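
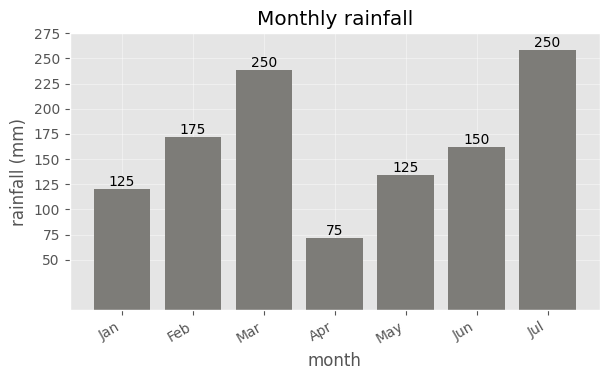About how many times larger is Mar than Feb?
≈ 1.43×

Mar ≈ 250, Feb ≈ 175; 250/175 ≈ 1.43.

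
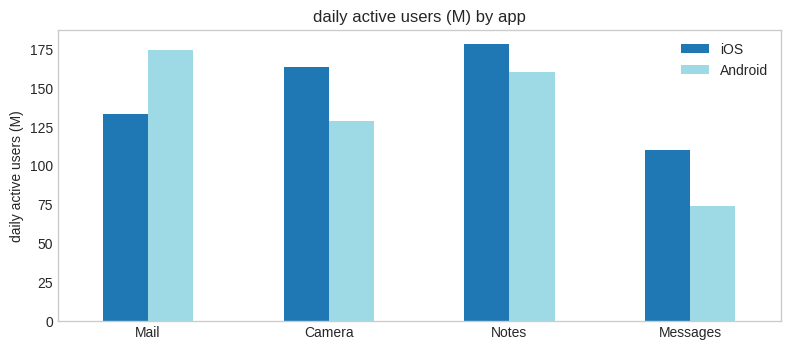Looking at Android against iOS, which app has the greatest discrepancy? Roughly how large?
Mail, ≈ 40 M

Mail: Android ≈ 180, iOS ≈ 140 → gap ≈ 40. Next-largest (Messages) is only ≈ 20.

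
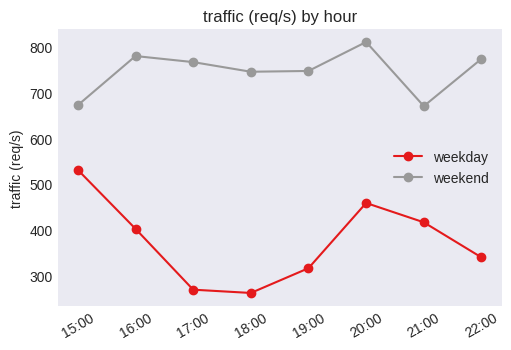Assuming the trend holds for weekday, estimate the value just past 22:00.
≈ 300

Last three: 450, 400, 350 → slope ≈ -50/step → next ≈ 300.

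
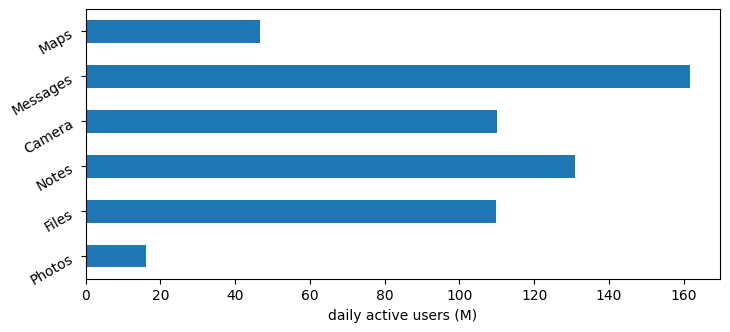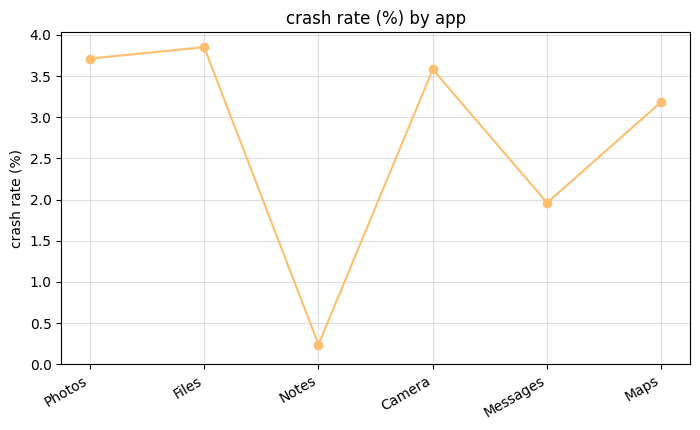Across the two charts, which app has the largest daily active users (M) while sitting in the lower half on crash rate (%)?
Messages

Chart 2 median crash rate (%) ≈ 3.5; below-median apps: Notes, Messages, Maps. Among those, Messages has the highest daily active users (M) (≈ 160).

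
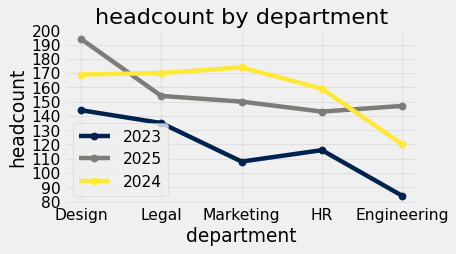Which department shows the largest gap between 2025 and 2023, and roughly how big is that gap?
Engineering, ≈ 70

Engineering: 2025 ≈ 150, 2023 ≈ 80 → gap ≈ 70. Next-largest (Design) is only ≈ 50.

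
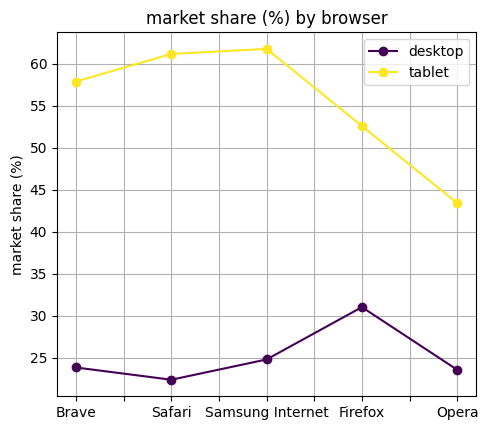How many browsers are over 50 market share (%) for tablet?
Above 50: Brave, Safari, Samsung Internet, Firefox.

4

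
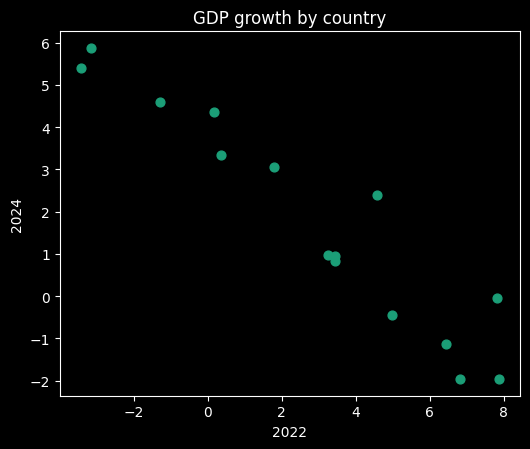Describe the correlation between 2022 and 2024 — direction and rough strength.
Points are negatively correlated; strong (|r| ≈ 0.9).

negative, strong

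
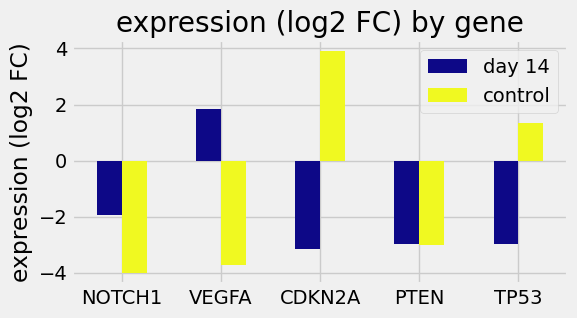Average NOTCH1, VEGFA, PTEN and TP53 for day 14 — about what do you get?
(-2 + 2 + -3 + -3) / 4 ≈ -2.

≈ -2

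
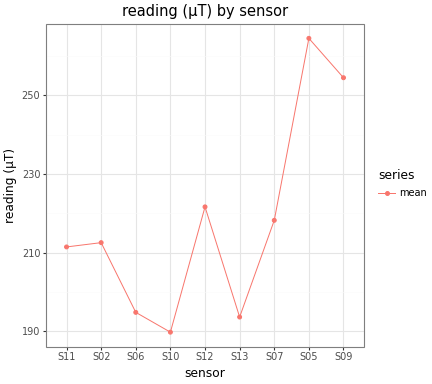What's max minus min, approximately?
Max S05 ≈ 260, min S10 ≈ 190; range ≈ 70.

≈ 70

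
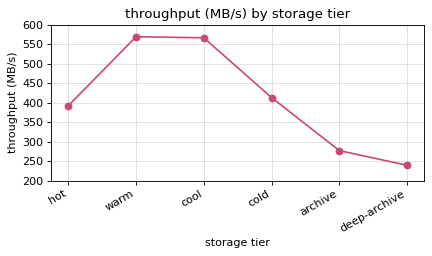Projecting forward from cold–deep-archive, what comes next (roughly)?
Last three: 400, 300, 250 → slope ≈ -75/step → next ≈ 175.

≈ 175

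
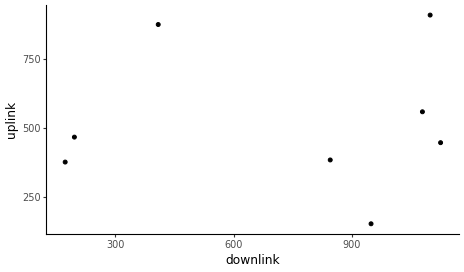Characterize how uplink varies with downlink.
Points are roughly uncorrelated; weak (|r| ≈ 0.0).

no clear correlation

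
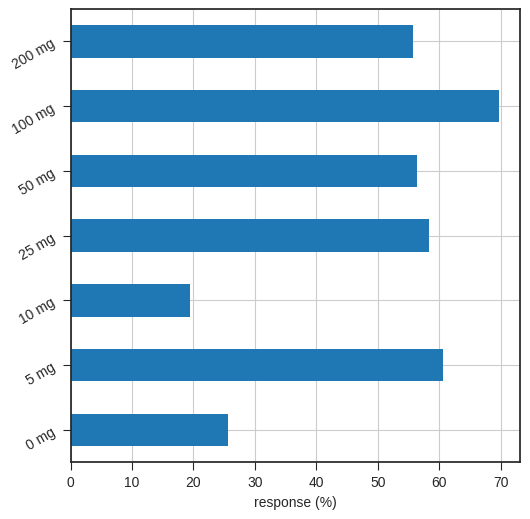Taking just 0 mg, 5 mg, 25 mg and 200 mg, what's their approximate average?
≈ 52

(30 + 60 + 60 + 60) / 4 ≈ 52.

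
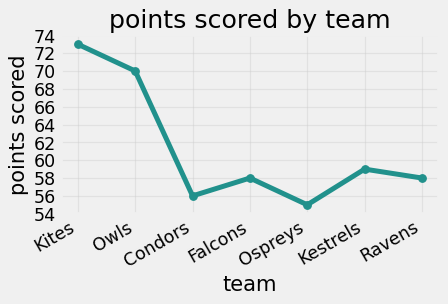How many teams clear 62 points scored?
2

Above 62: Kites, Owls.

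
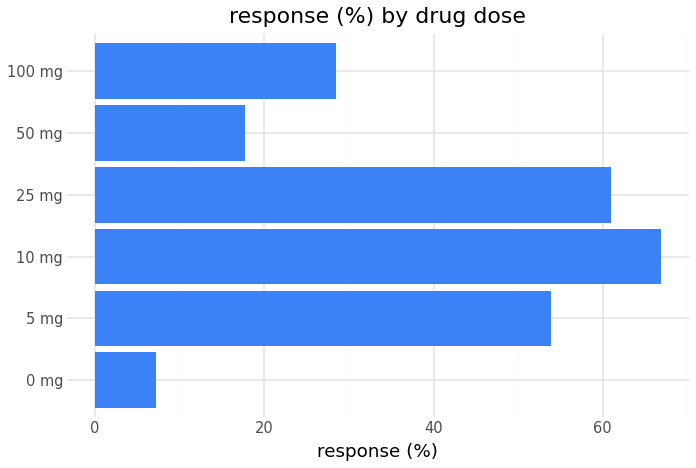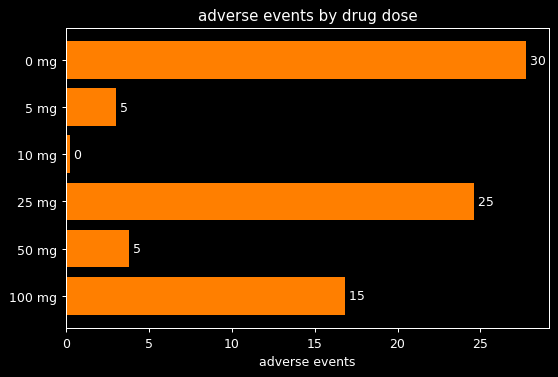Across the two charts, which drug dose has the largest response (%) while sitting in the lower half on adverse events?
10 mg

Chart 2 median adverse events ≈ 10; below-median drug doses: 5 mg, 10 mg, 50 mg. Among those, 10 mg has the highest response (%) (≈ 70).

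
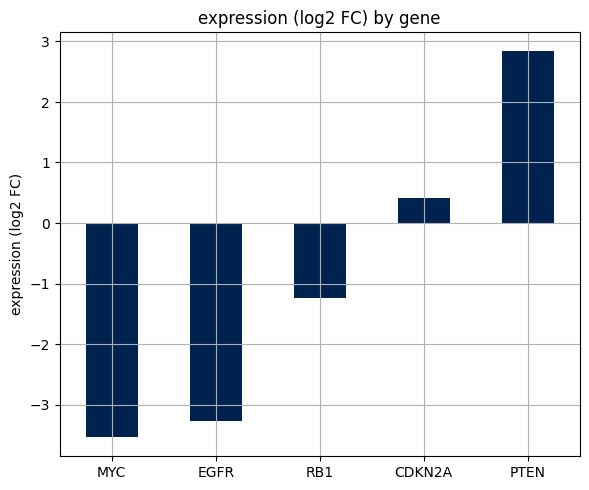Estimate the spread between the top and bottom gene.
≈ 7

Max PTEN ≈ 3, min MYC ≈ -4; range ≈ 7.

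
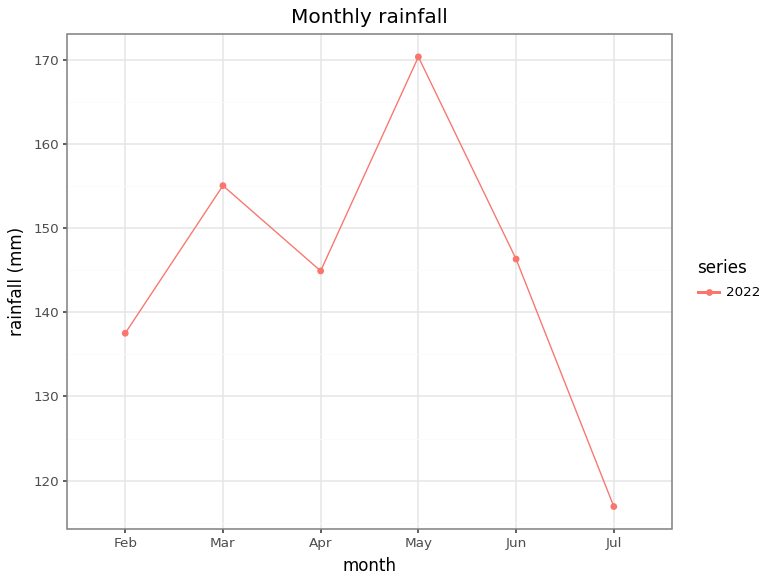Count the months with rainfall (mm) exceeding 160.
Above 160: May.

1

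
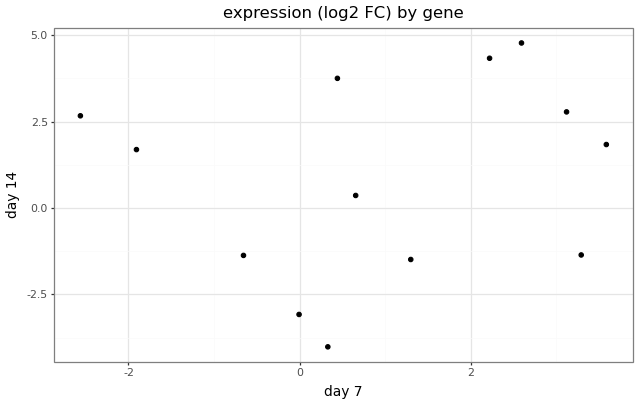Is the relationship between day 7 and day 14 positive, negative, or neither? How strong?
Points are roughly uncorrelated; weak (|r| ≈ 0.2).

no clear correlation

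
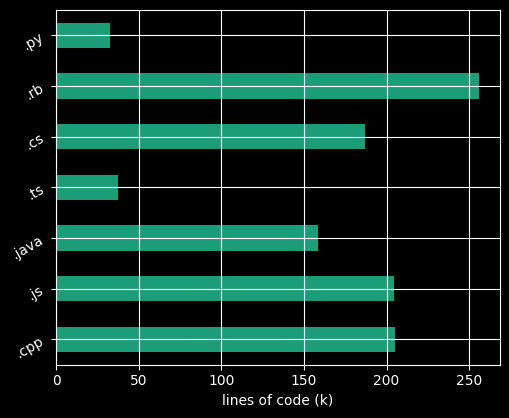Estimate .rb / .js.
.rb ≈ 250, .js ≈ 200; 250/200 ≈ 1.25.

≈ 1.25×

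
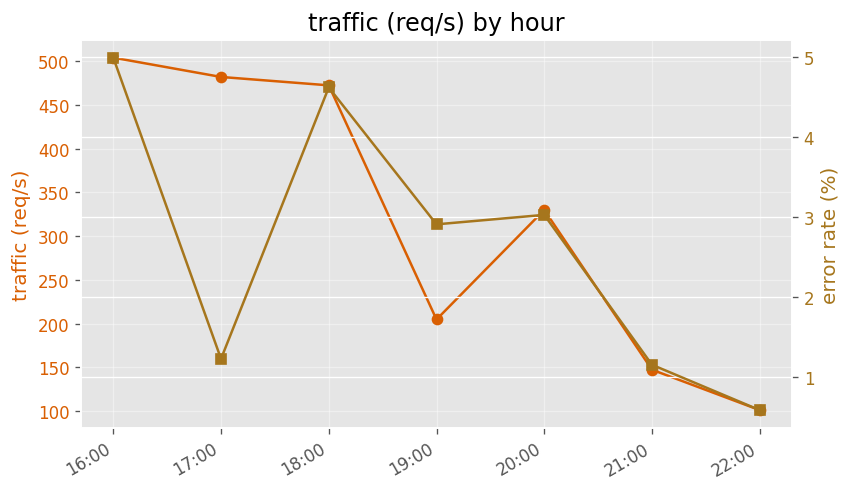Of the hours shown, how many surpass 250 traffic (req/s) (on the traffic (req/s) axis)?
Above 250: 16:00, 17:00, 18:00, 20:00.

4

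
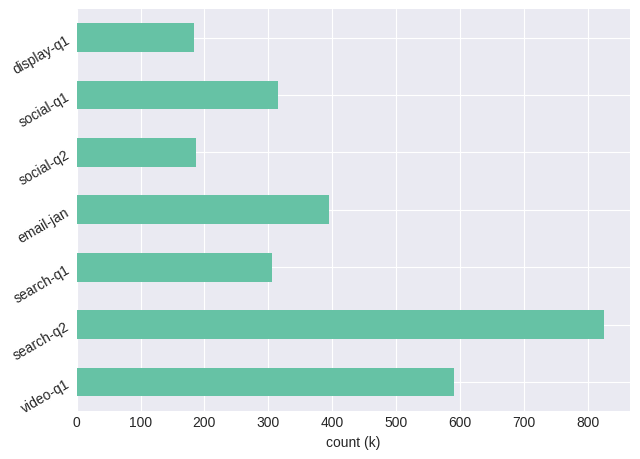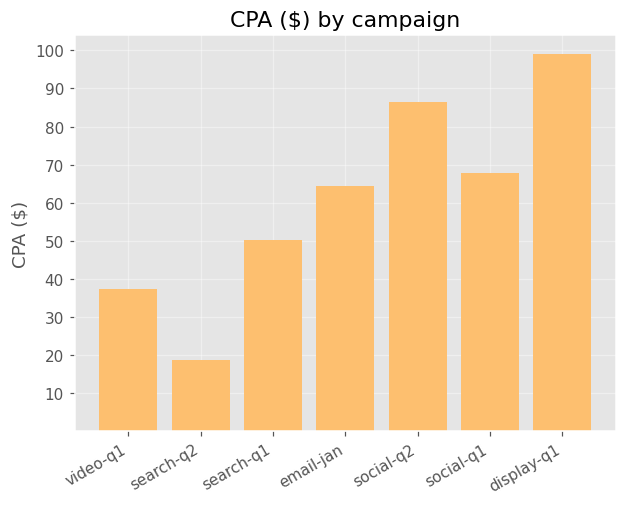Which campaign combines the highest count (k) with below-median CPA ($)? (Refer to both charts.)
search-q2

Chart 2 median CPA ($) ≈ 60; below-median campaigns: video-q1, search-q2, search-q1. Among those, search-q2 has the highest count (k) (≈ 800).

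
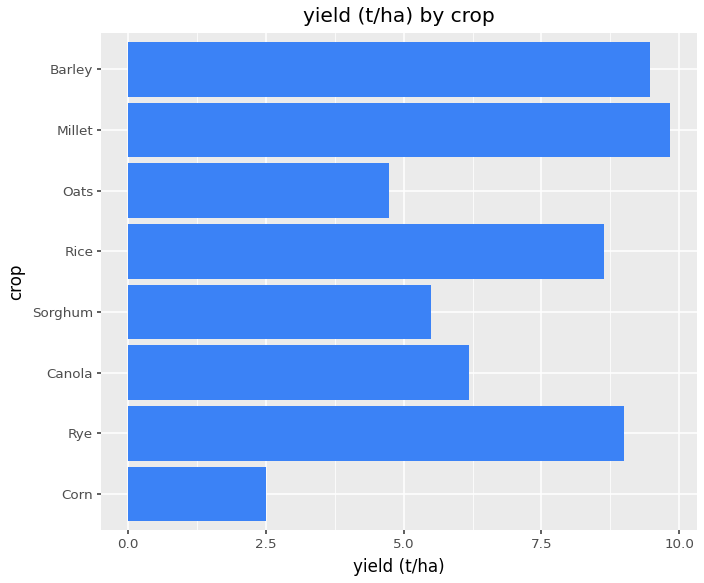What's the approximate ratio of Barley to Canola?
Barley ≈ 9, Canola ≈ 6; 9/6 ≈ 1.5.

≈ 1.5×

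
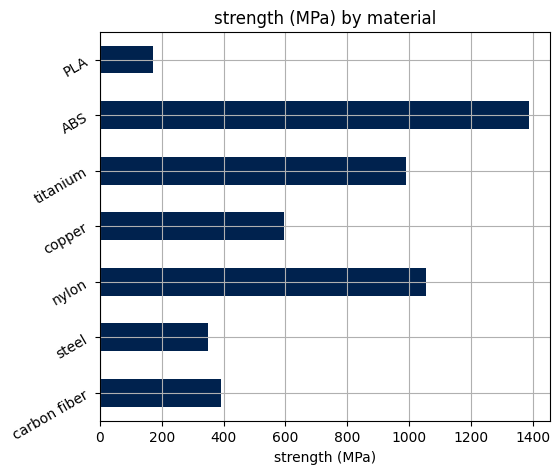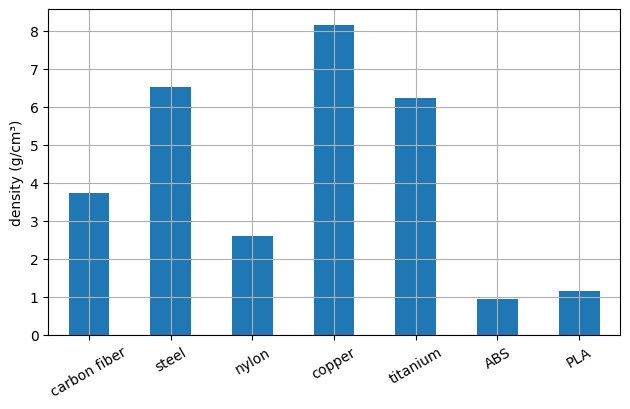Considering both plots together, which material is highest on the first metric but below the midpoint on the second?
ABS

Chart 2 median density (g/cm³) ≈ 4; below-median materials: nylon, ABS, PLA. Among those, ABS has the highest strength (MPa) (≈ 1400).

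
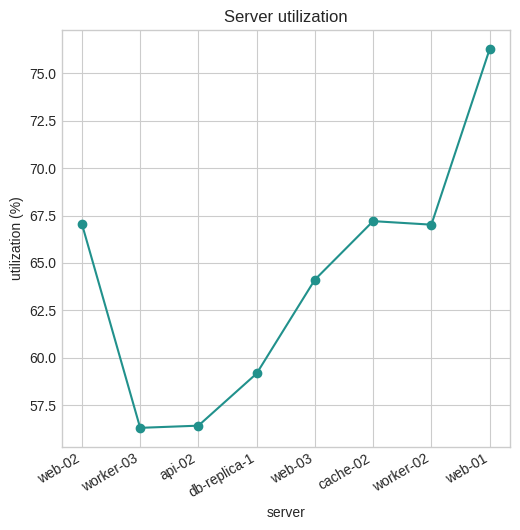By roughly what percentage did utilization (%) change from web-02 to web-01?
≈ +11.8%

web-02 ≈ 68, web-01 ≈ 76; (76 − 68) / 68 ≈ +11.8%.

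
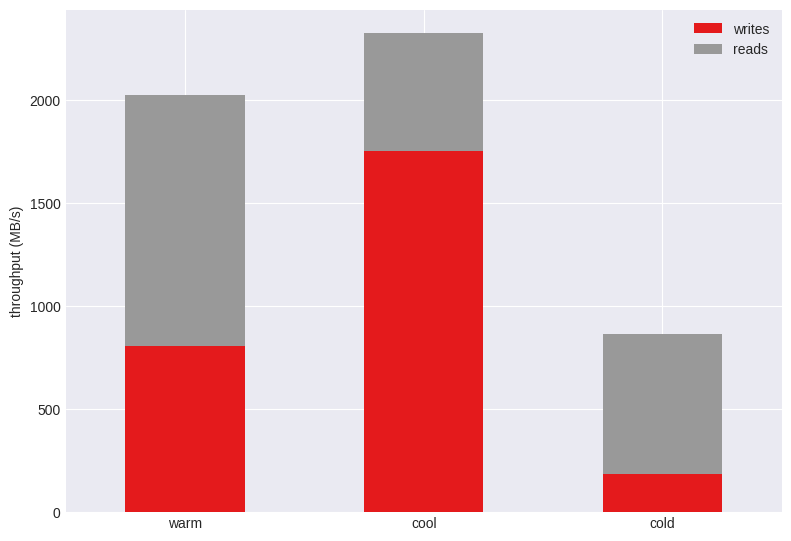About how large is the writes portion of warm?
≈ 800

writes top ≈ 800, bottom ≈ 0; segment ≈ 800.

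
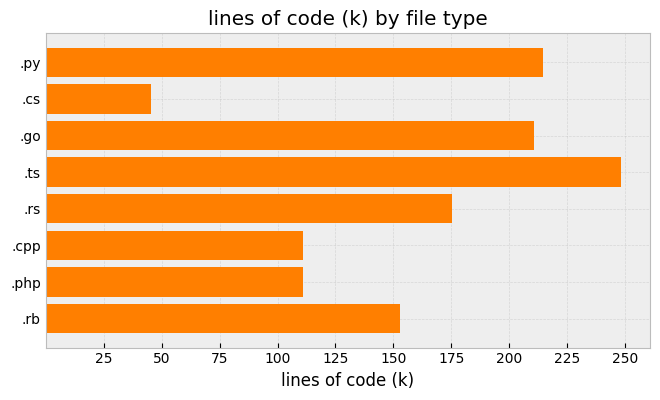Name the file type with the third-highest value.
Top 4: .ts ≈ 250, .py ≈ 225, .go ≈ 200, .rs ≈ 175.

.go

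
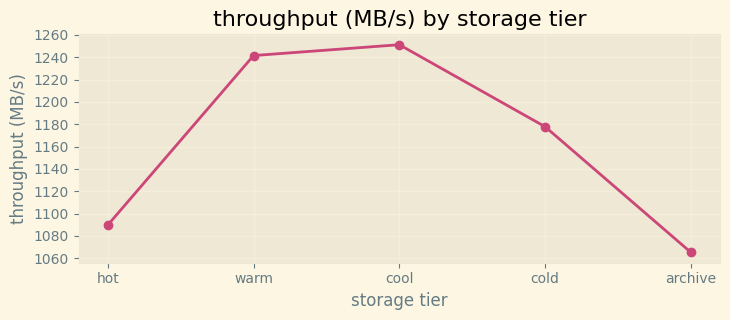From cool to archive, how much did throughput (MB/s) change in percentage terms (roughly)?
≈ -15.9%

cool ≈ 1260, archive ≈ 1060; (1060 − 1260) / 1260 ≈ -15.9%.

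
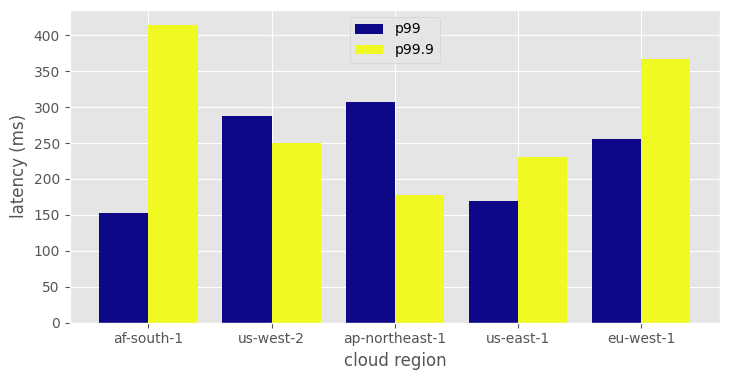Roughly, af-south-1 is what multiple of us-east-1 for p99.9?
af-south-1 ≈ 400, us-east-1 ≈ 250; 400/250 ≈ 1.6.

≈ 1.6×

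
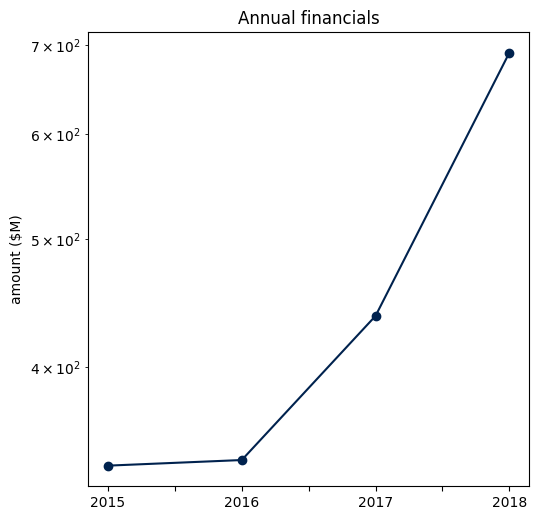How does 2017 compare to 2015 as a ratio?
2017 ≈ 450, 2015 ≈ 350; 450/350 ≈ 1.29.

≈ 1.29×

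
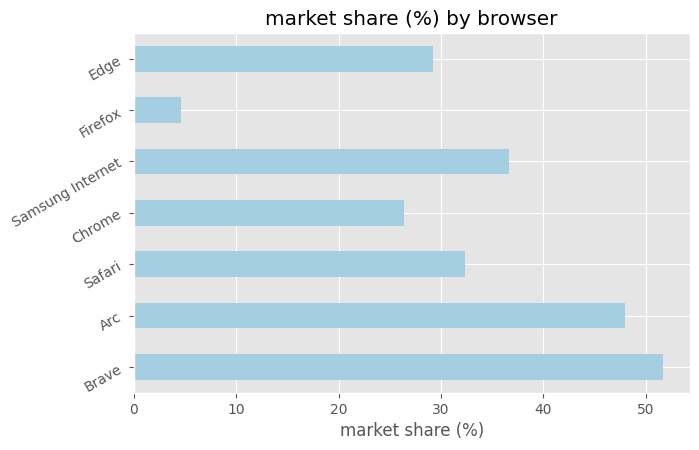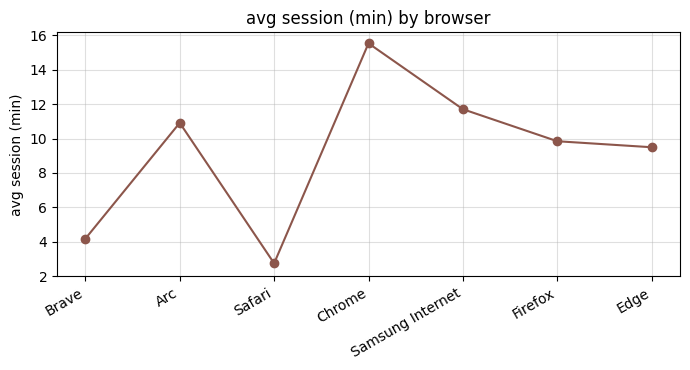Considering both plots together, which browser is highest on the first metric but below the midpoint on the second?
Chart 2 median avg session (min) ≈ 10; below-median browsers: Brave, Safari, Edge. Among those, Brave has the highest market share (%) (≈ 50).

Brave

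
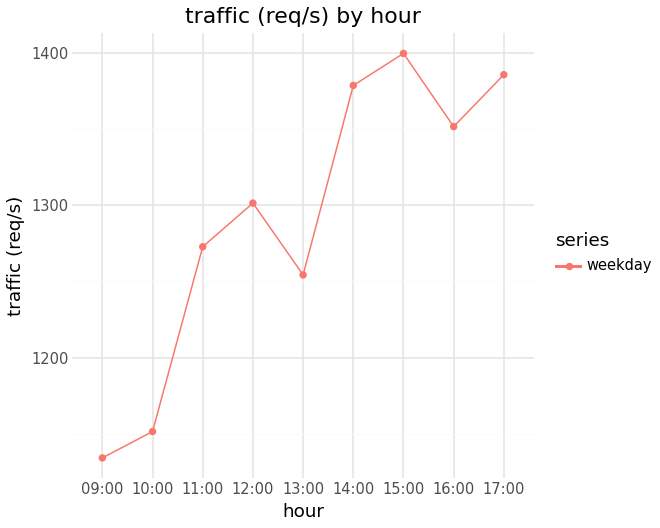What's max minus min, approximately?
Max 15:00 ≈ 1400, min 09:00 ≈ 1125; range ≈ 275.

≈ 275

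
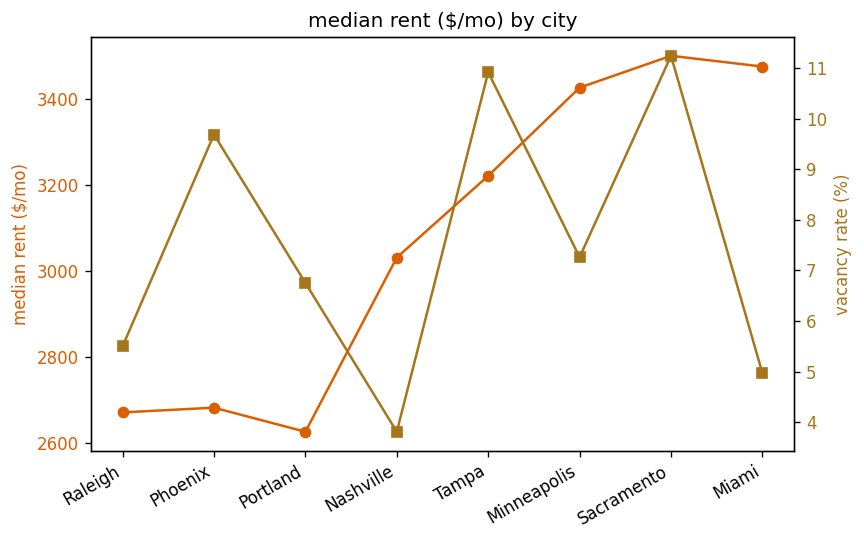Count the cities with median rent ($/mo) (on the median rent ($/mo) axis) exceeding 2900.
Above 2900: Nashville, Tampa, Minneapolis, Sacramento, Miami.

5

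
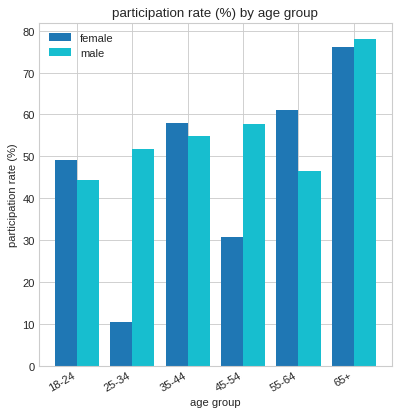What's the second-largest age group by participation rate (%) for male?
45-54

Top 3 for male: 65+ ≈ 80, 45-54 ≈ 60, 35-44 ≈ 50.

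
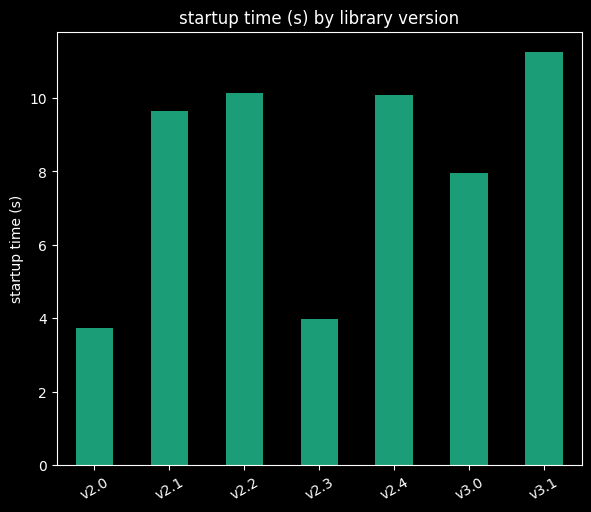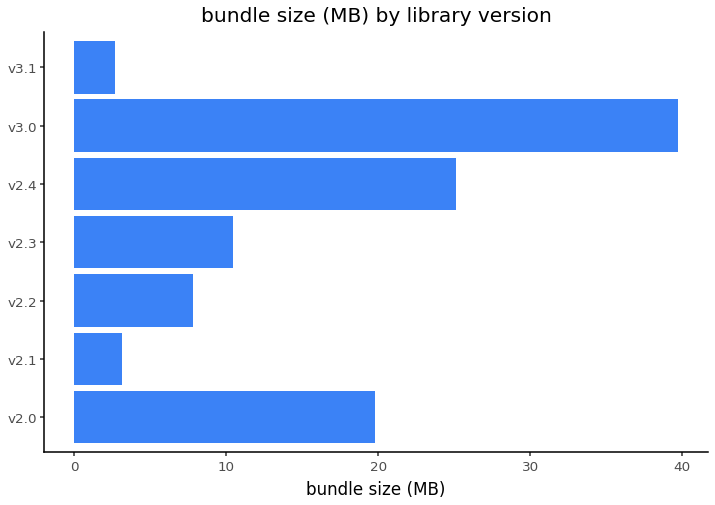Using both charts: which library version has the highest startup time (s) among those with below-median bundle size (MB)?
Chart 2 median bundle size (MB) ≈ 10; below-median library versions: v2.1, v2.2, v3.1. Among those, v3.1 has the highest startup time (s) (≈ 12).

v3.1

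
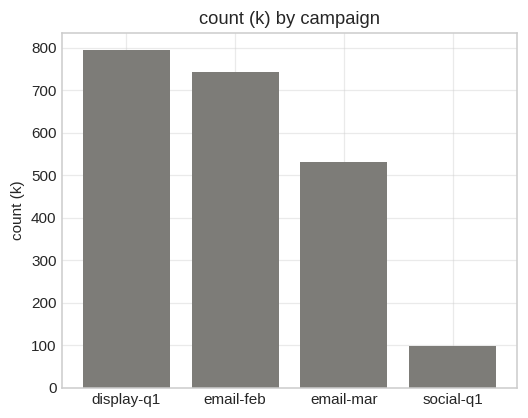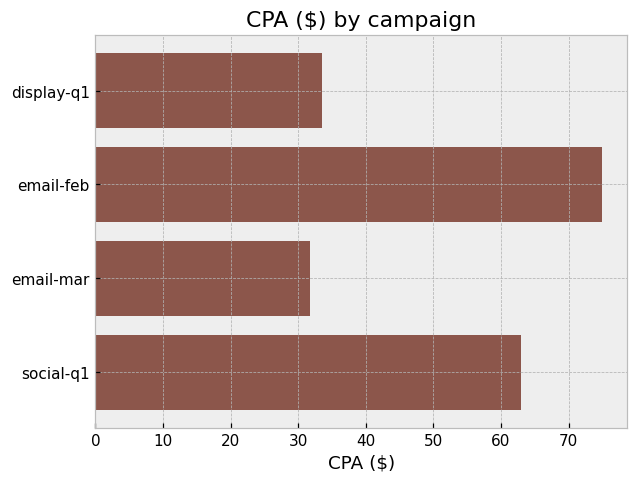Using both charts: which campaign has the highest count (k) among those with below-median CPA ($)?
Chart 2 median CPA ($) ≈ 50; below-median campaigns: display-q1, email-mar. Among those, display-q1 has the highest count (k) (≈ 800).

display-q1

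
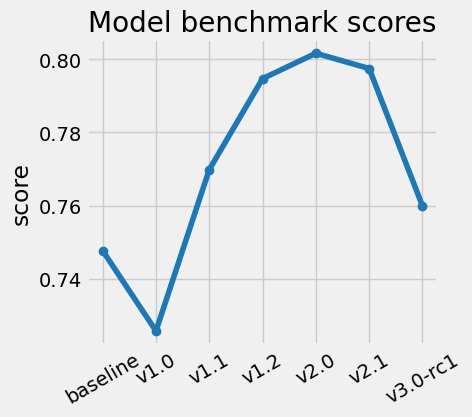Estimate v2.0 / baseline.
v2.0 ≈ 0.80, baseline ≈ 0.75; 0.80/0.75 ≈ 1.07.

≈ 1.07×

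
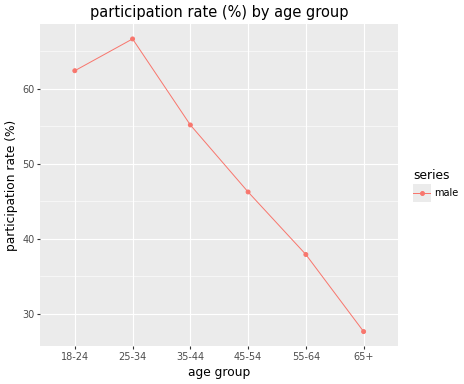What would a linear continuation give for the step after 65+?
≈ 22.5

Last three: 45, 40, 30 → slope ≈ -7.5/step → next ≈ 22.5.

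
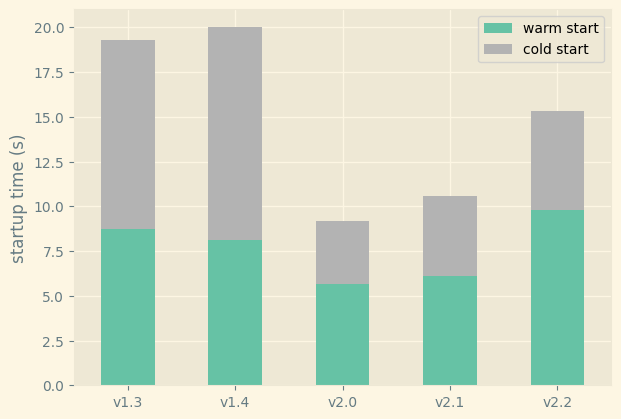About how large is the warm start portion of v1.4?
≈ 8

warm start top ≈ 8, bottom ≈ 0; segment ≈ 8.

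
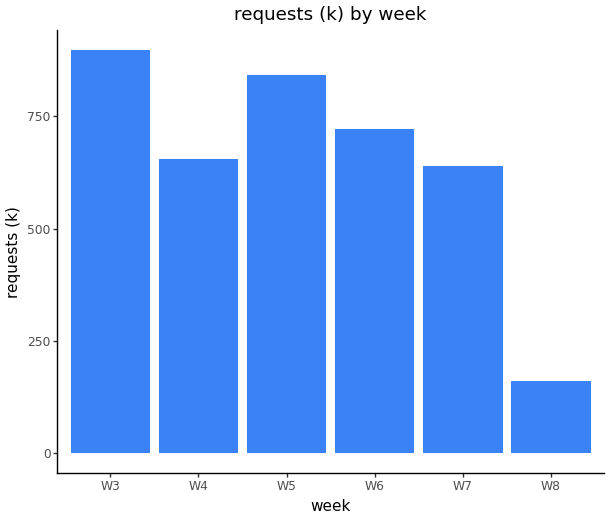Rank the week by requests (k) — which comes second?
Top 3: W3 ≈ 900, W5 ≈ 800, W6 ≈ 700.

W5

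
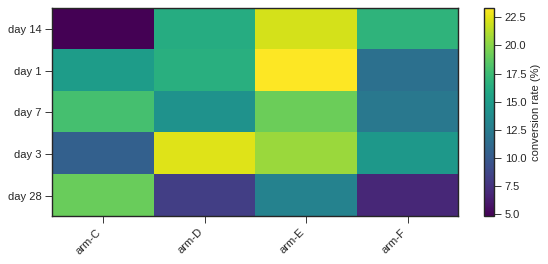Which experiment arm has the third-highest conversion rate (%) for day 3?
arm-F

Top 4 for day 3: arm-D ≈ 22, arm-E ≈ 20, arm-F ≈ 14, arm-C ≈ 10.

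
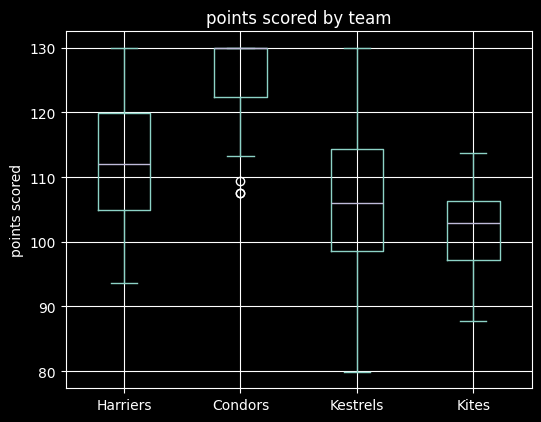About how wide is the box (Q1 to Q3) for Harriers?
≈ 15

Q3 ≈ 120, Q1 ≈ 105; IQR ≈ 15.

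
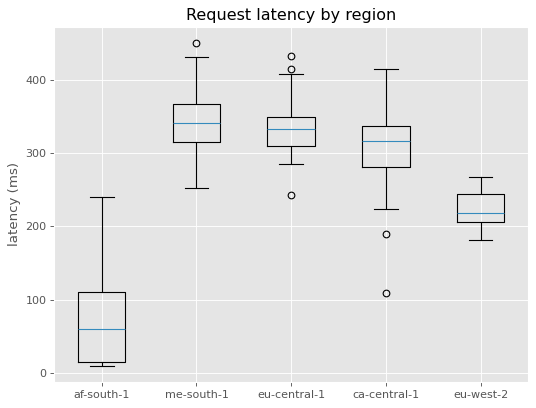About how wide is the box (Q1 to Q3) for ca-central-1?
≈ 50

Q3 ≈ 350, Q1 ≈ 300; IQR ≈ 50.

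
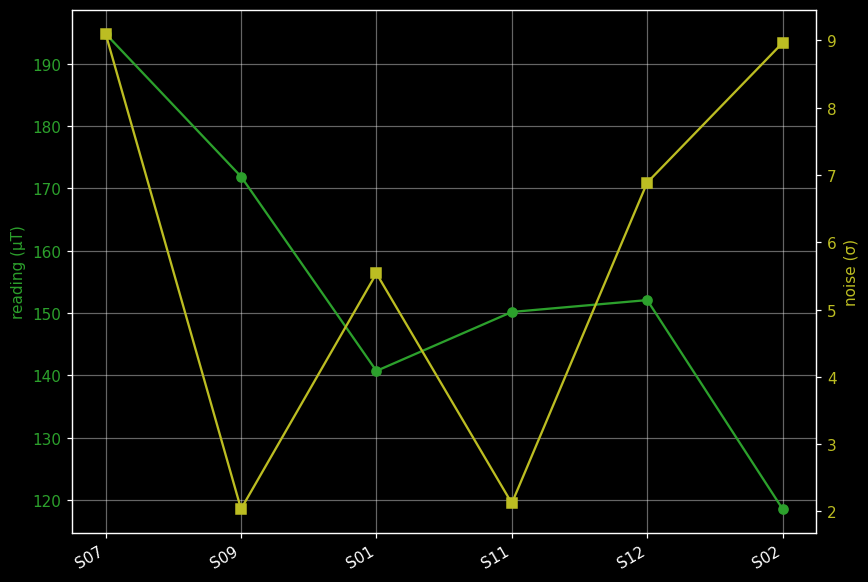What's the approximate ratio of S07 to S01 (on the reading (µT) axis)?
S07 ≈ 190, S01 ≈ 140; 190/140 ≈ 1.36.

≈ 1.36×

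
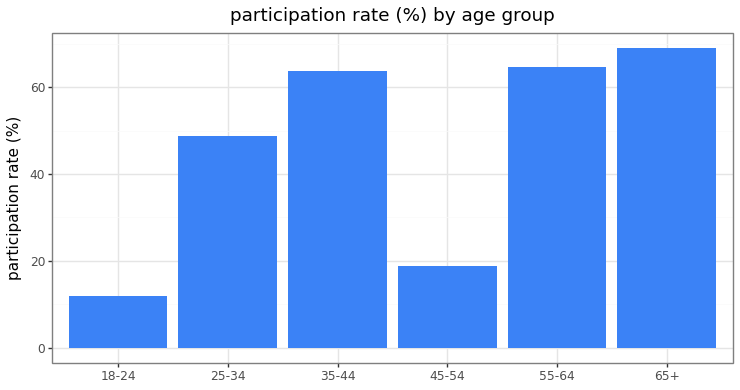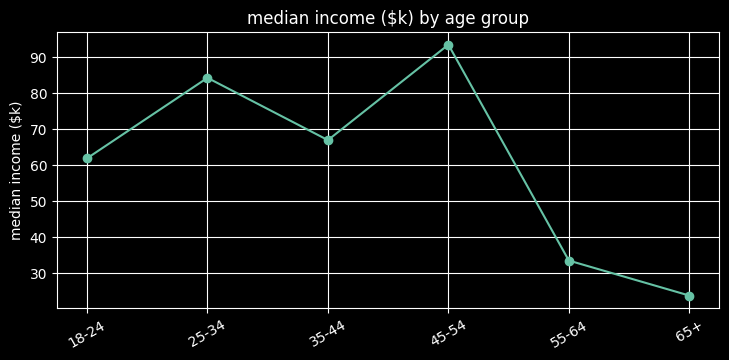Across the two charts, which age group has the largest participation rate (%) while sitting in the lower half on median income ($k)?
Chart 2 median median income ($k) ≈ 60; below-median age groups: 18-24, 55-64, 65+. Among those, 65+ has the highest participation rate (%) (≈ 70).

65+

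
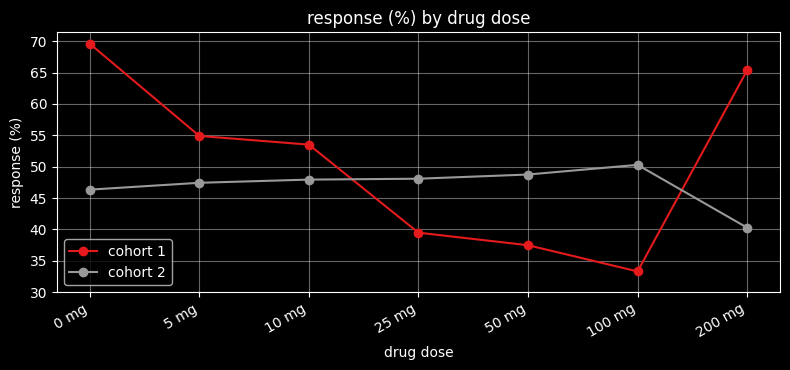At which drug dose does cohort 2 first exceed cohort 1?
10 mg: cohort 2 ≈ 50 vs cohort 1 ≈ 55 (not yet); 25 mg: cohort 2 ≈ 50 vs cohort 1 ≈ 40 (first crossover).

25 mg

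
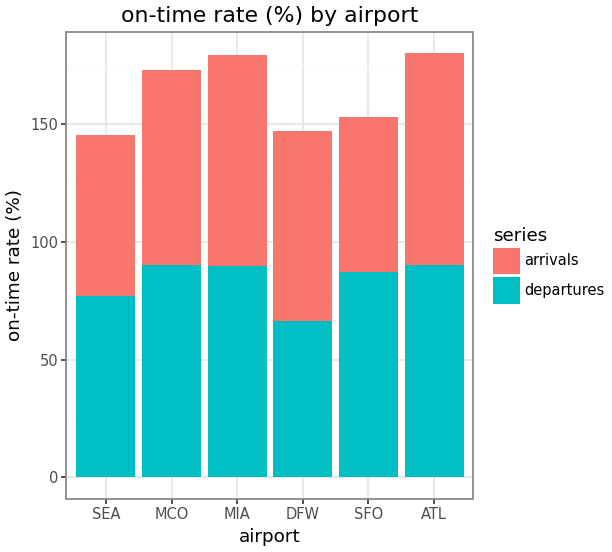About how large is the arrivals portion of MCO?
≈ 80

arrivals top ≈ 180, bottom ≈ 100; segment ≈ 80.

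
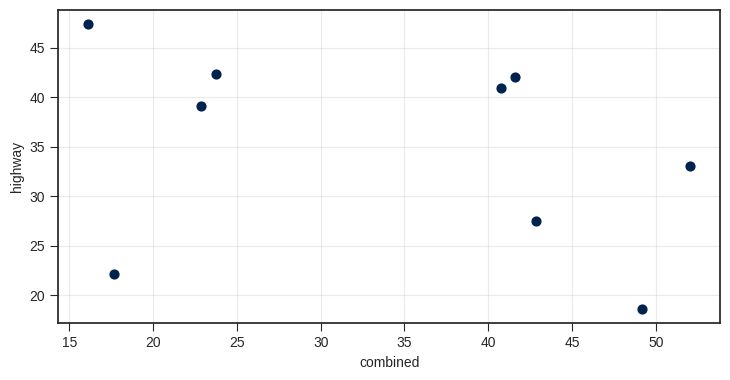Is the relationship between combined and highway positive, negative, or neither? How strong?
negative, weak

Points are negatively correlated; weak (|r| ≈ 0.3).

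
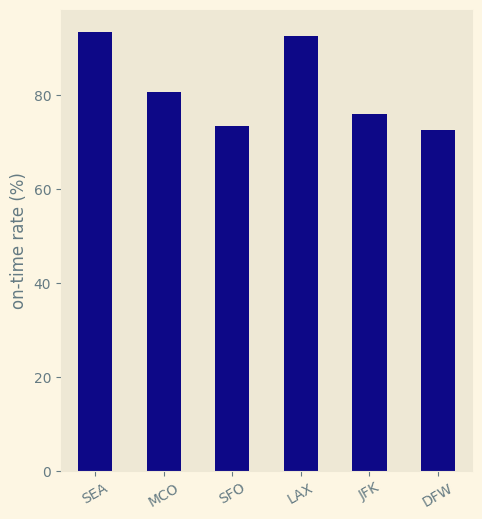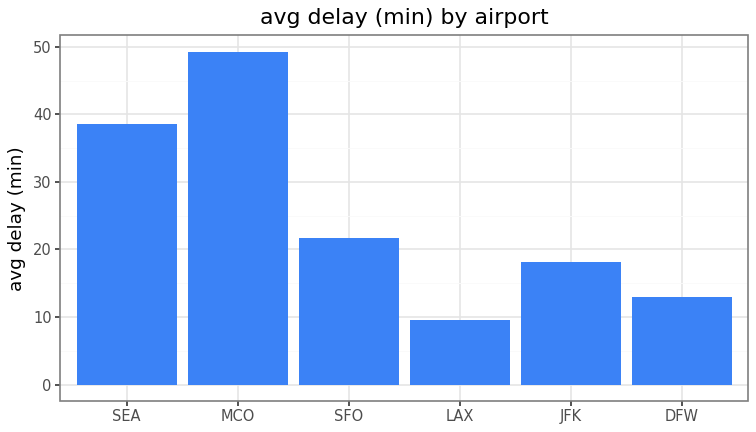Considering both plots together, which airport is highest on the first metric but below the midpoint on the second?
LAX

Chart 2 median avg delay (min) ≈ 20; below-median airports: LAX, JFK, DFW. Among those, LAX has the highest on-time rate (%) (≈ 90).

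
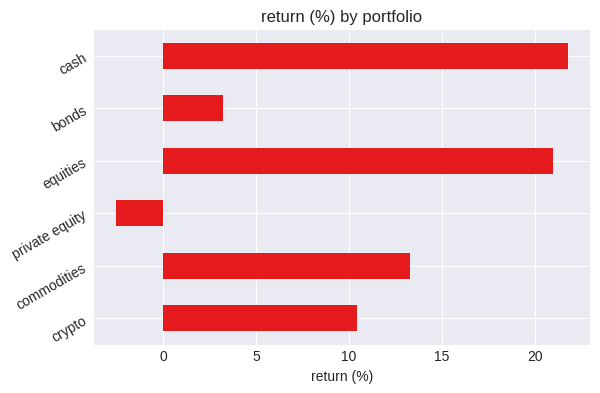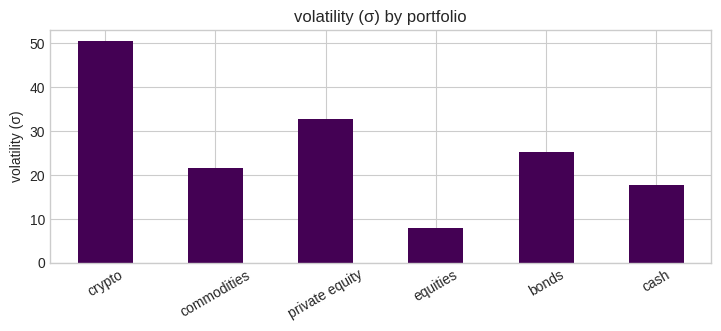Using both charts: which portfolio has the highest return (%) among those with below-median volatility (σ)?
cash

Chart 2 median volatility (σ) ≈ 25; below-median portfolios: commodities, equities, cash. Among those, cash has the highest return (%) (≈ 22).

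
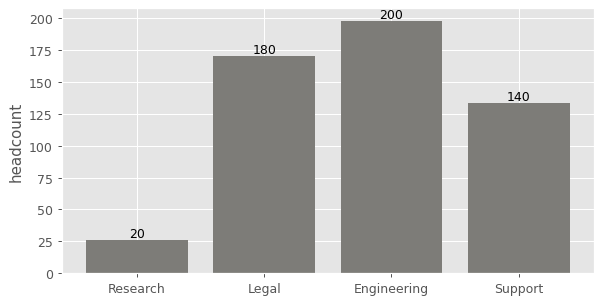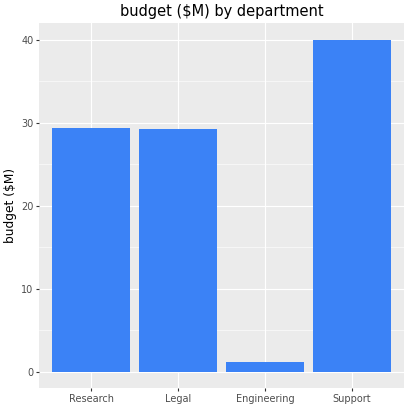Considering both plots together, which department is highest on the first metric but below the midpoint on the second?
Chart 2 median budget ($M) ≈ 30; below-median departments: Legal, Engineering. Among those, Engineering has the highest headcount (≈ 200).

Engineering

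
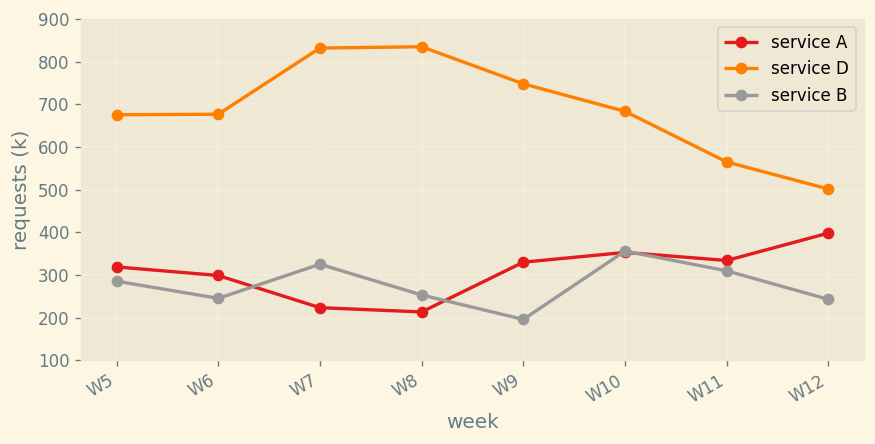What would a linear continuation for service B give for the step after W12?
≈ 100

Last three: 400, 300, 200 → slope ≈ -100/step → next ≈ 100.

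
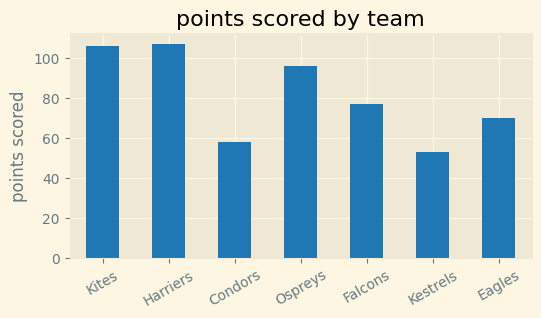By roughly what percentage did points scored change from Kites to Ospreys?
≈ -9.1%

Kites ≈ 110, Ospreys ≈ 100; (100 − 110) / 110 ≈ -9.1%.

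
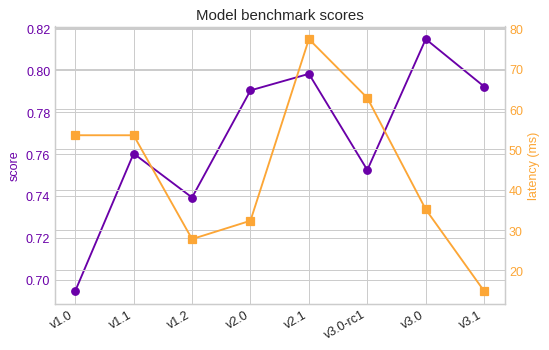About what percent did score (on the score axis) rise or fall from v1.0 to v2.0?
≈ +14.3%

v1.0 ≈ 0.70, v2.0 ≈ 0.80; (0.80 − 0.70) / 0.70 ≈ +14.3%.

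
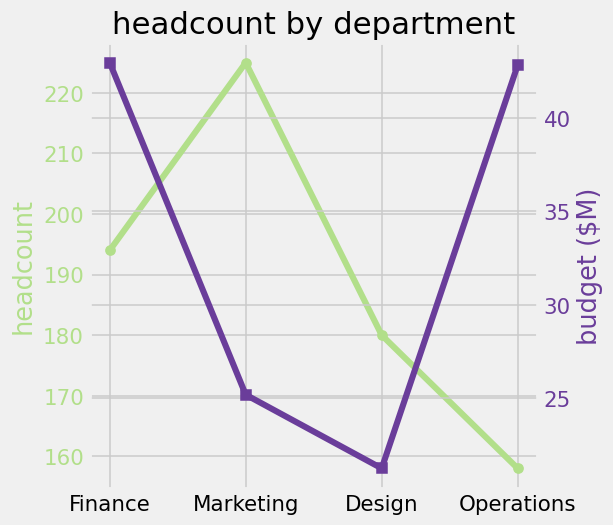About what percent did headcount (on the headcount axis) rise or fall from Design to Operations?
Design ≈ 180, Operations ≈ 160; (160 − 180) / 180 ≈ -11.1%.

≈ -11.1%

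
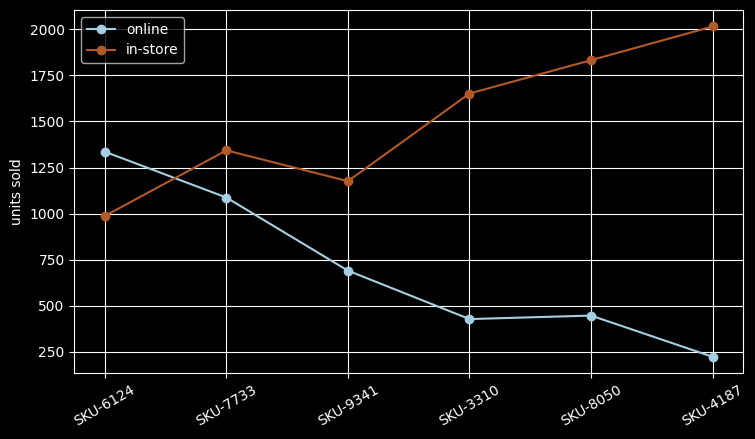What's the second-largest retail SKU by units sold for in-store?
Top 3 for in-store: SKU-4187 ≈ 2000, SKU-8050 ≈ 1800, SKU-3310 ≈ 1600.

SKU-8050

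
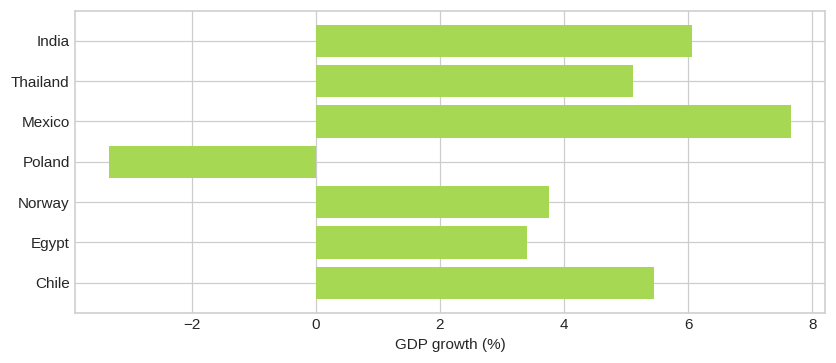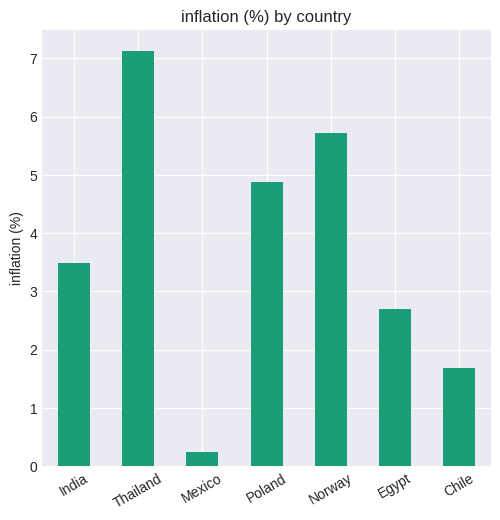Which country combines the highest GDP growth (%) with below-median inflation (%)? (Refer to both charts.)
Mexico

Chart 2 median inflation (%) ≈ 3; below-median countries: Mexico, Egypt, Chile. Among those, Mexico has the highest GDP growth (%) (≈ 8).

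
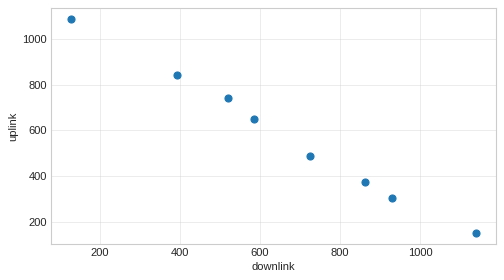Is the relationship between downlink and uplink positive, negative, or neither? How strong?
Points are negatively correlated; strong (|r| ≈ 1.0).

negative, strong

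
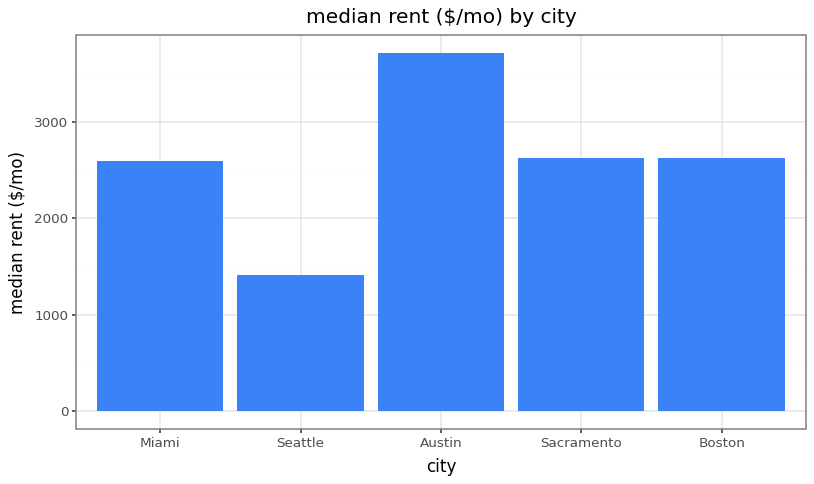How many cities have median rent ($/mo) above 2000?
4

Above 2000: Miami, Austin, Sacramento, Boston.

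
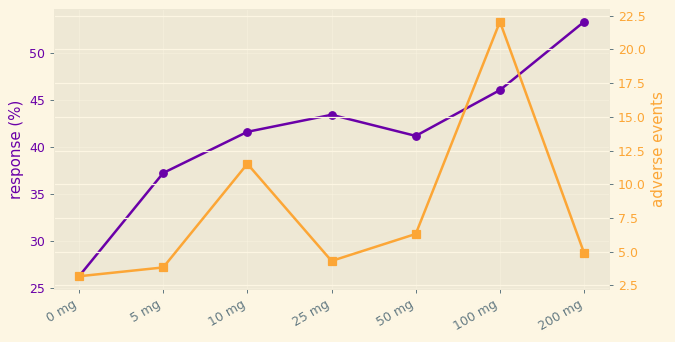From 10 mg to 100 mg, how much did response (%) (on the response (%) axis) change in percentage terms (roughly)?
10 mg ≈ 40, 100 mg ≈ 45; (45 − 40) / 40 ≈ +12.5%.

≈ +12.5%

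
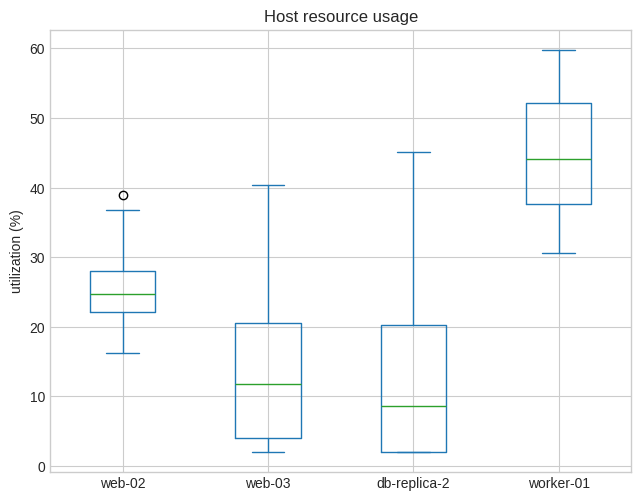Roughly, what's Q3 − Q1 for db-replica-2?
≈ 20

Q3 ≈ 20, Q1 ≈ 0; IQR ≈ 20.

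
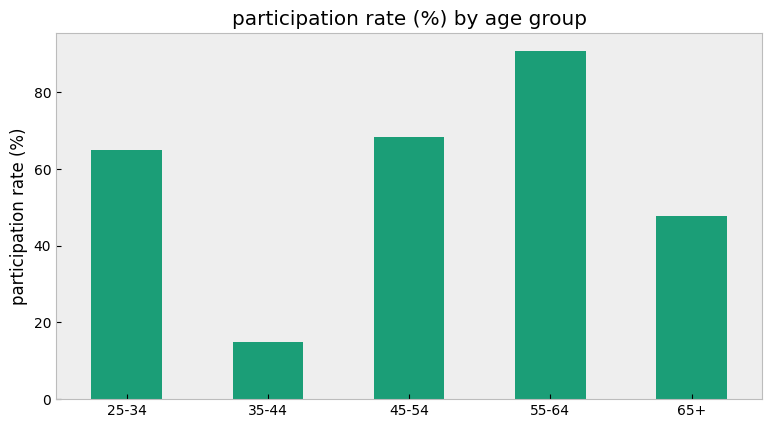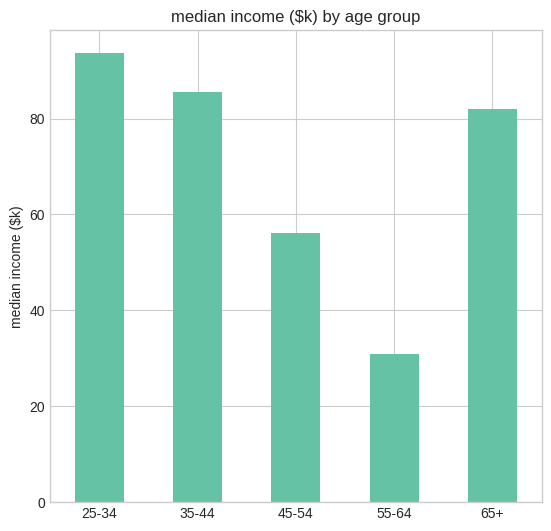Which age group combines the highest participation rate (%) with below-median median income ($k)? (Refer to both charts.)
55-64

Chart 2 median median income ($k) ≈ 80; below-median age groups: 45-54, 55-64. Among those, 55-64 has the highest participation rate (%) (≈ 90).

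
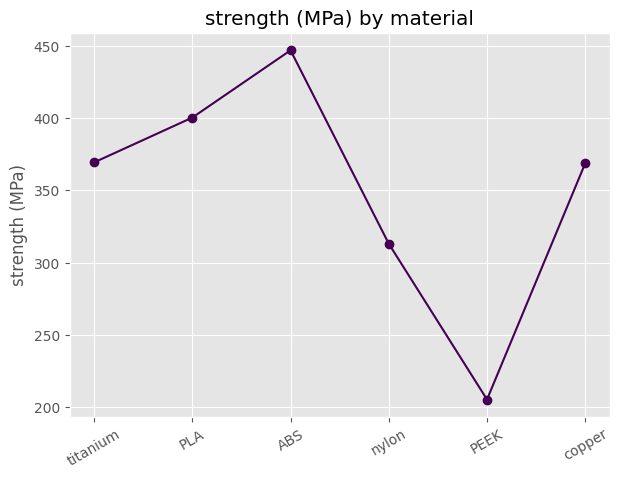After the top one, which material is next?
Top 3: ABS ≈ 450, PLA ≈ 400, titanium ≈ 375.

PLA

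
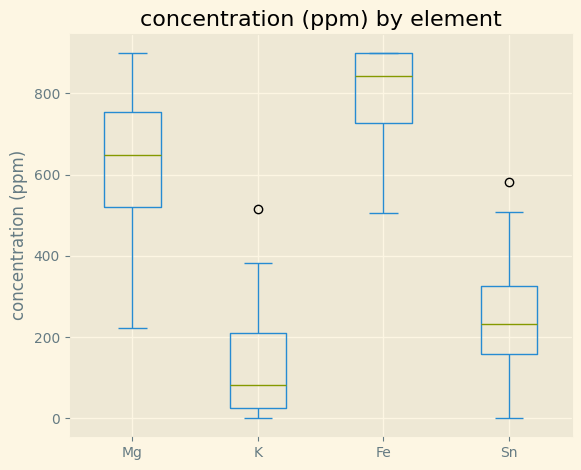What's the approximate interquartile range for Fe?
≈ 200

Q3 ≈ 900, Q1 ≈ 700; IQR ≈ 200.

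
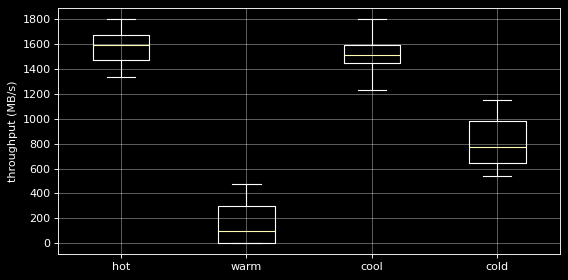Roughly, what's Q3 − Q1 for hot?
Q3 ≈ 1600, Q1 ≈ 1400; IQR ≈ 200.

≈ 200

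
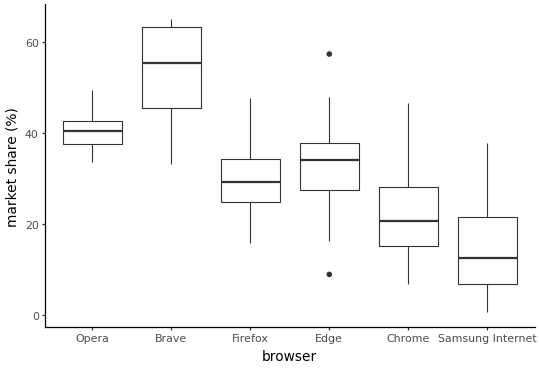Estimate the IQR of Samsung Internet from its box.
Q3 ≈ 20, Q1 ≈ 5; IQR ≈ 15.

≈ 15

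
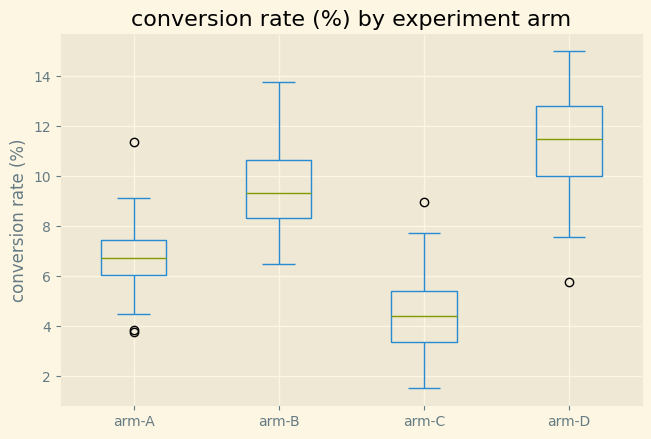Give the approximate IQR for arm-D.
≈ 3

Q3 ≈ 13, Q1 ≈ 10; IQR ≈ 3.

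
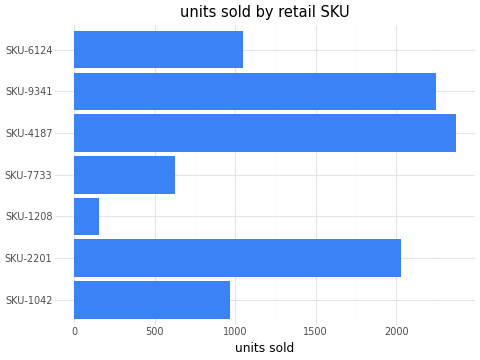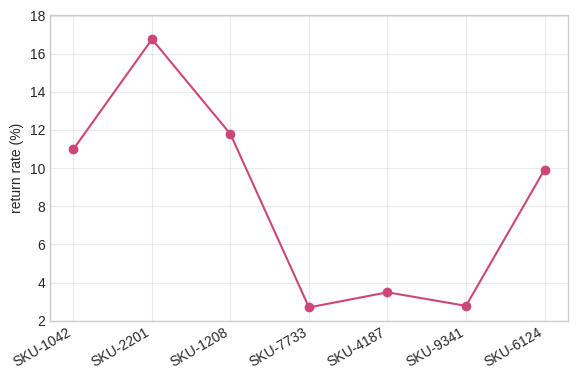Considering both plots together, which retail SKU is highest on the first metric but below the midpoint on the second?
Chart 2 median return rate (%) ≈ 10; below-median retail SKUs: SKU-7733, SKU-4187, SKU-9341. Among those, SKU-4187 has the highest units sold (≈ 2500).

SKU-4187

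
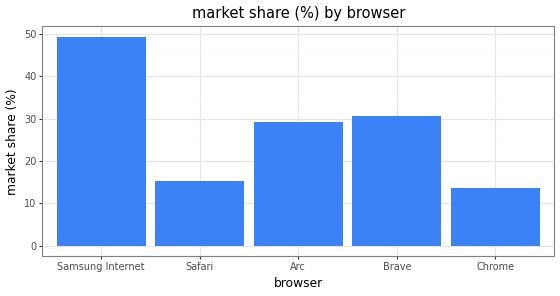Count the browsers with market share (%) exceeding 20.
Above 20: Samsung Internet, Arc, Brave.

3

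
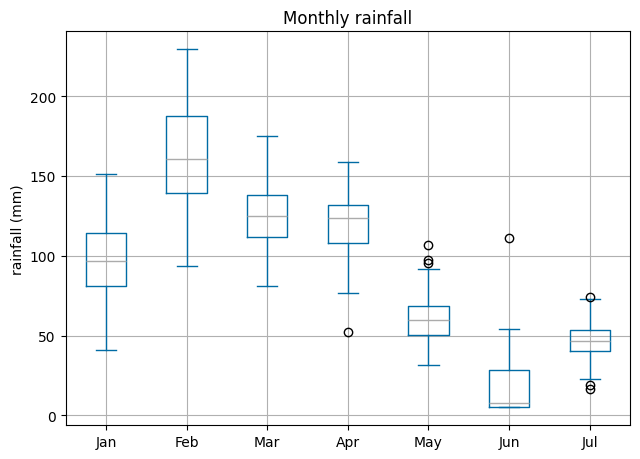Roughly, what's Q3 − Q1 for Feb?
Q3 ≈ 180, Q1 ≈ 140; IQR ≈ 40.

≈ 40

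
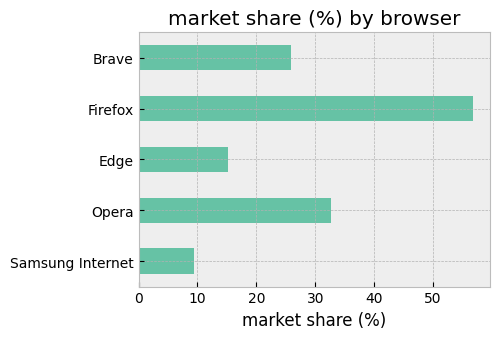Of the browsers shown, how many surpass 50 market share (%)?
1

Above 50: Firefox.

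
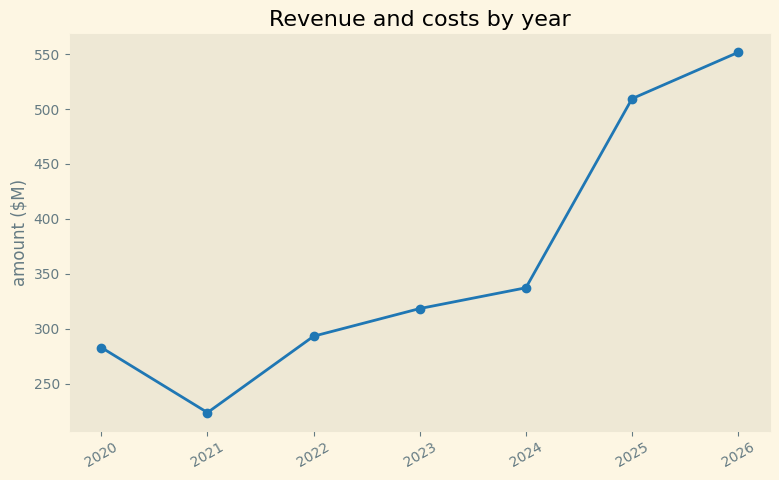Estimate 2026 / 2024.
2026 ≈ 550, 2024 ≈ 350; 550/350 ≈ 1.57.

≈ 1.57×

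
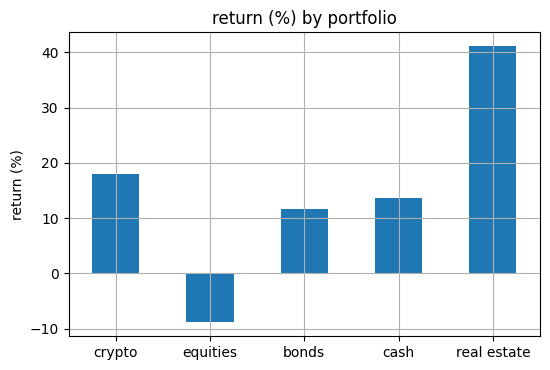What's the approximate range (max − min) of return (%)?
Max real estate ≈ 40, min equities ≈ -10; range ≈ 50.

≈ 50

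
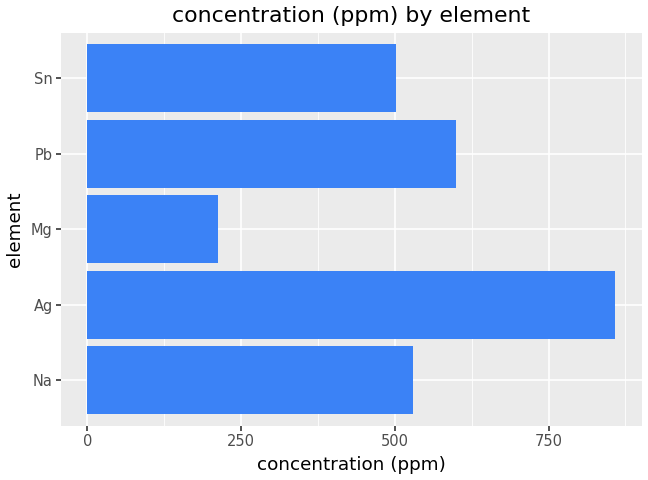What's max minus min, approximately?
≈ 700

Max Ag ≈ 900, min Mg ≈ 200; range ≈ 700.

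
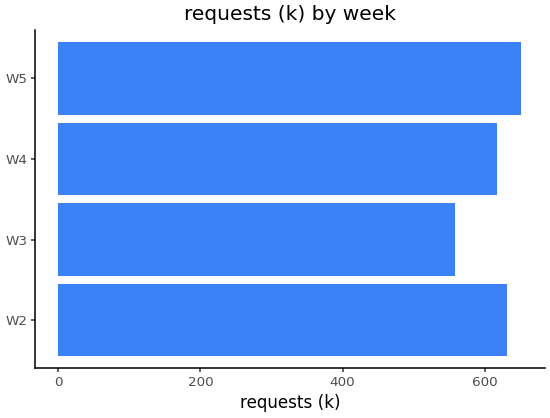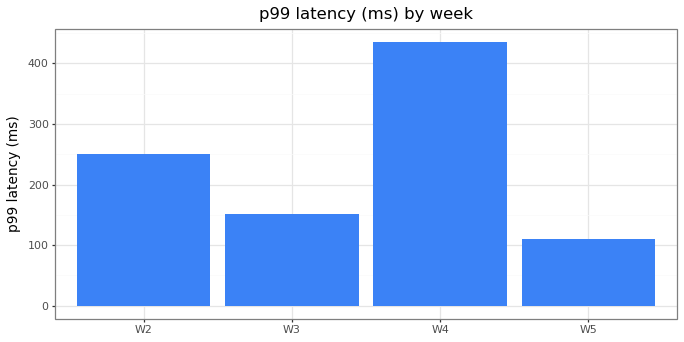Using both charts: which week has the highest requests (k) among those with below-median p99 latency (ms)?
Chart 2 median p99 latency (ms) ≈ 200; below-median weeks: W3, W5. Among those, W5 has the highest requests (k) (≈ 700).

W5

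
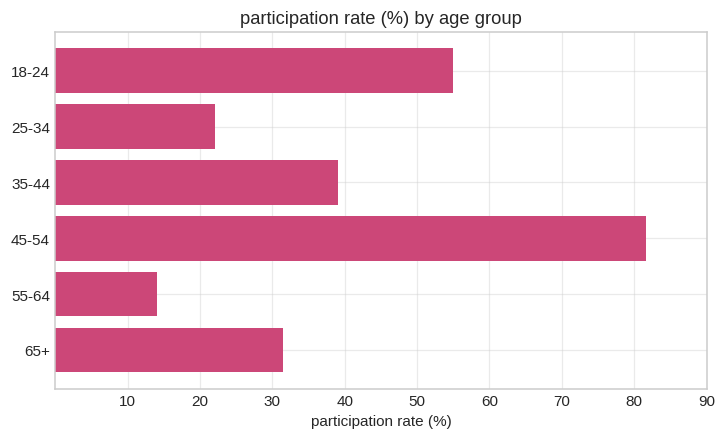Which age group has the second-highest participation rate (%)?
18-24

Top 3: 45-54 ≈ 80, 18-24 ≈ 50, 35-44 ≈ 40.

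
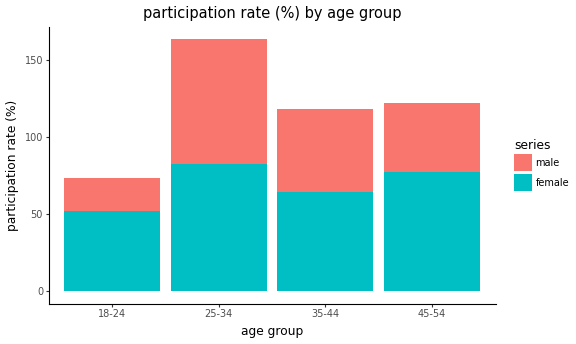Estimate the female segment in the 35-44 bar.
≈ 60

female top ≈ 60, bottom ≈ 0; segment ≈ 60.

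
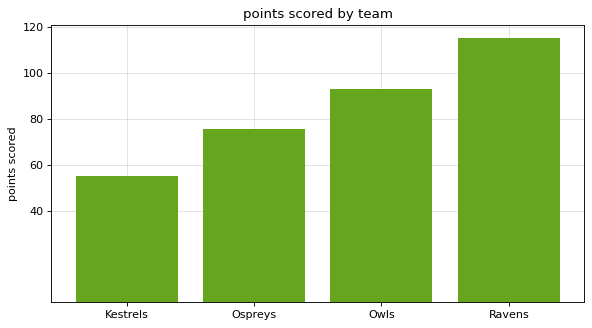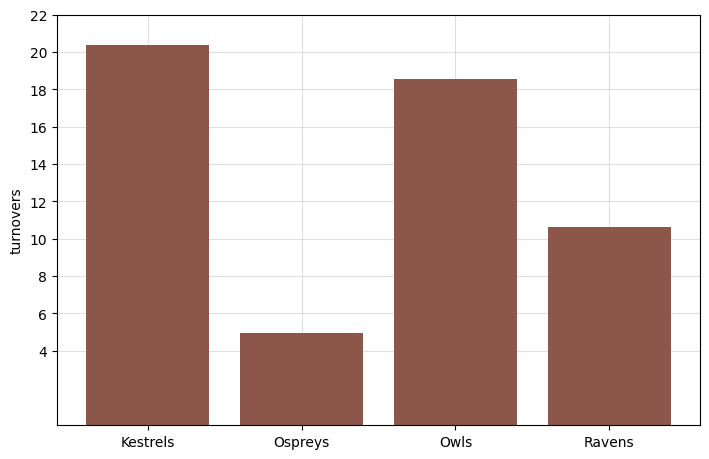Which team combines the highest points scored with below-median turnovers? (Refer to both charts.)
Ravens

Chart 2 median turnovers ≈ 14; below-median teams: Ospreys, Ravens. Among those, Ravens has the highest points scored (≈ 120).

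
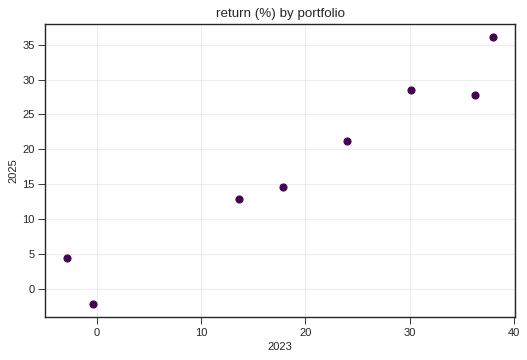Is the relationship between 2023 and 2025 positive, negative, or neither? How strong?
positive, strong

Points are positively correlated; strong (|r| ≈ 1.0).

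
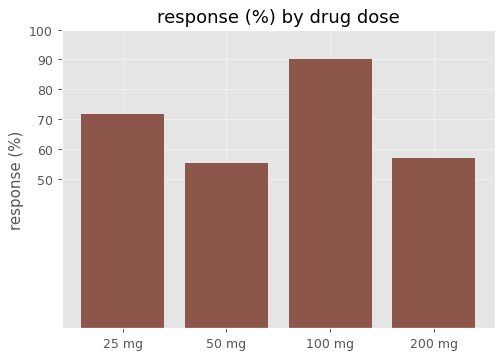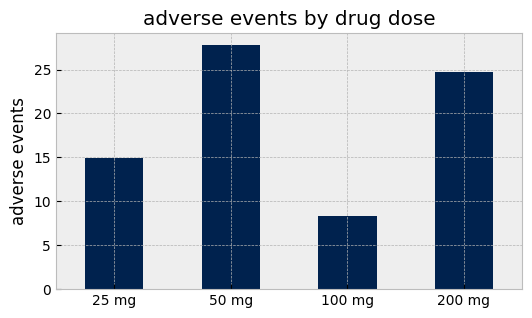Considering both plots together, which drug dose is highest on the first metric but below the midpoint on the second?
100 mg

Chart 2 median adverse events ≈ 20; below-median drug doses: 25 mg, 100 mg. Among those, 100 mg has the highest response (%) (≈ 90).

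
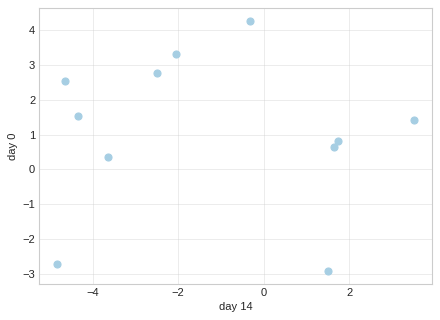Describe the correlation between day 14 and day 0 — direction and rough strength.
Points are roughly uncorrelated; weak (|r| ≈ 0.1).

no clear correlation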